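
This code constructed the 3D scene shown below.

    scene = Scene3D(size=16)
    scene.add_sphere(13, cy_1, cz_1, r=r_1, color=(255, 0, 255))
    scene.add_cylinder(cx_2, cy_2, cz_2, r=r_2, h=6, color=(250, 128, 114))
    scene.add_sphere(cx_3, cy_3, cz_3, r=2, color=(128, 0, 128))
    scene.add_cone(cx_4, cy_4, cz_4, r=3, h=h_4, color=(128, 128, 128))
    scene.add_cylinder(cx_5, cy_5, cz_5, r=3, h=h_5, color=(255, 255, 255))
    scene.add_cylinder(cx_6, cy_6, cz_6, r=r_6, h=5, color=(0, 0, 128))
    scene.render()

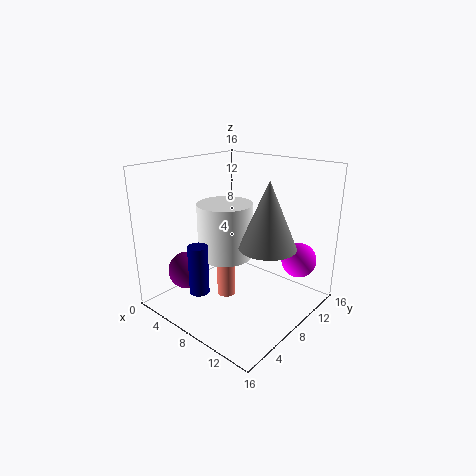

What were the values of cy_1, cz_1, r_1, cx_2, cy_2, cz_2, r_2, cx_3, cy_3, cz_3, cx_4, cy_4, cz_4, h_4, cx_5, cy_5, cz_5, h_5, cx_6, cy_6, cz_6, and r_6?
cy_1 = 13, cz_1 = 5, r_1 = 2, cx_2 = 8, cy_2 = 6, cz_2 = 2, r_2 = 1, cx_3 = 5, cy_3 = 3, cz_3 = 5, cx_4 = 12, cy_4 = 8, cz_4 = 8, h_4 = 7, cx_5 = 7, cy_5 = 7, cz_5 = 6, h_5 = 6, cx_6 = 8, cy_6 = 2, cz_6 = 4, r_6 = 1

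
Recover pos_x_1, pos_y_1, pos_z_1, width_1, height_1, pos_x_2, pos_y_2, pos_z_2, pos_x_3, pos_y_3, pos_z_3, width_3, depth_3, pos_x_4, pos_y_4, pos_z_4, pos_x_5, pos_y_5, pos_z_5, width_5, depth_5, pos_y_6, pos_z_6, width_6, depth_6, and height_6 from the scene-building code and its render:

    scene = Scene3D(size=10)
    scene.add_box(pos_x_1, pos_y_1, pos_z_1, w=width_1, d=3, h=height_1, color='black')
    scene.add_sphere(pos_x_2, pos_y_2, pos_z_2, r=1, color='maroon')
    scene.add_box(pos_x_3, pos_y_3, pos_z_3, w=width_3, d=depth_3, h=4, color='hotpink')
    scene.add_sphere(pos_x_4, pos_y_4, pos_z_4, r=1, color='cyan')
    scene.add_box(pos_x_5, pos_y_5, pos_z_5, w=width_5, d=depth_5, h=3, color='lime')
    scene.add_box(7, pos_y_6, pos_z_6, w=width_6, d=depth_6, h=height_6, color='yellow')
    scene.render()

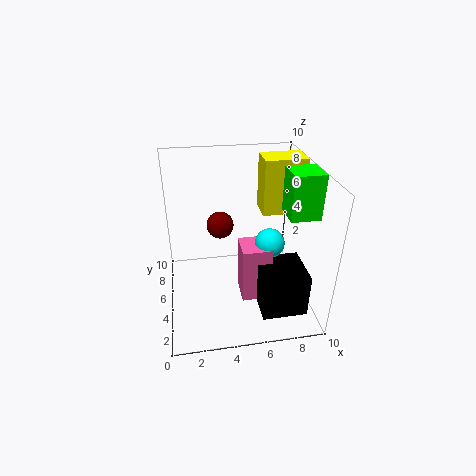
pos_x_1 = 6
pos_y_1 = 1
pos_z_1 = 1
width_1 = 3
height_1 = 3
pos_x_2 = 4
pos_y_2 = 7
pos_z_2 = 5
pos_x_3 = 5
pos_y_3 = 3
pos_z_3 = 1
width_3 = 2
depth_3 = 2
pos_x_4 = 7
pos_y_4 = 4
pos_z_4 = 5
pos_x_5 = 8
pos_y_5 = 3
pos_z_5 = 7
width_5 = 2
depth_5 = 2
pos_y_6 = 6
pos_z_6 = 6
width_6 = 3
depth_6 = 2
height_6 = 4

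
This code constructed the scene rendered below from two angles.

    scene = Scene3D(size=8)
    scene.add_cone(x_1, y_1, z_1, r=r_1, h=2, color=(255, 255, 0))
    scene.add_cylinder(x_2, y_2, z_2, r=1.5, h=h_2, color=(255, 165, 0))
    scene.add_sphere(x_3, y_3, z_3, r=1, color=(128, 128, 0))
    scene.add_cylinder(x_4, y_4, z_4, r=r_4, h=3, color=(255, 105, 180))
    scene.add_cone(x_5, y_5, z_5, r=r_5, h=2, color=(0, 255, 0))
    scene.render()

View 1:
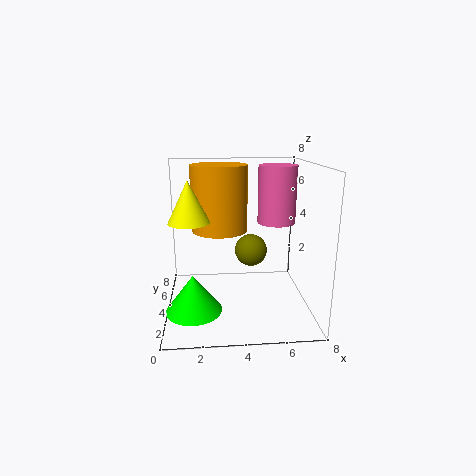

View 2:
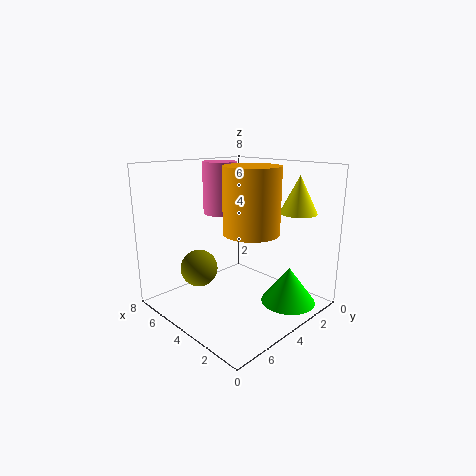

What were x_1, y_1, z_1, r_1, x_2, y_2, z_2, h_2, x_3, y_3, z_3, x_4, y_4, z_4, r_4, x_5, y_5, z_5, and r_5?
x_1 = 1.5, y_1 = 2, z_1 = 5.5, r_1 = 1, x_2 = 3, y_2 = 4, z_2 = 4.5, h_2 = 3.5, x_3 = 5, y_3 = 6, z_3 = 2.5, x_4 = 6, y_4 = 3.5, z_4 = 5, r_4 = 1, x_5 = 1.5, y_5 = 2.5, z_5 = 0.5, r_5 = 1.5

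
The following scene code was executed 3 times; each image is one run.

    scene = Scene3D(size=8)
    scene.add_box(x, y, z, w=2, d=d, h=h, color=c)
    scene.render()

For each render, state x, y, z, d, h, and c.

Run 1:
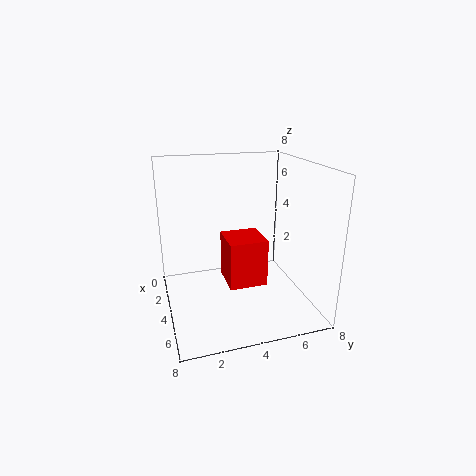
x = 4; y = 3; z = 2; d = 2; h = 2.5; c = 'red'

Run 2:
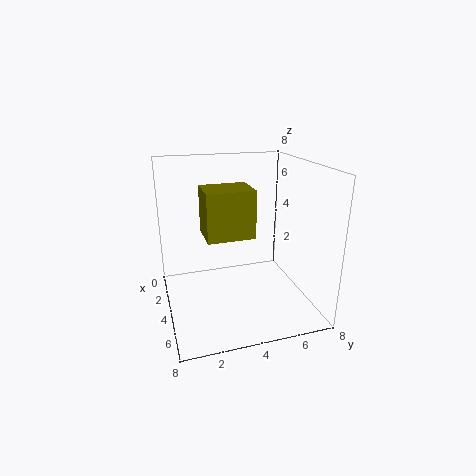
x = 3.5; y = 2; z = 4.5; d = 2.5; h = 2.5; c = 'olive'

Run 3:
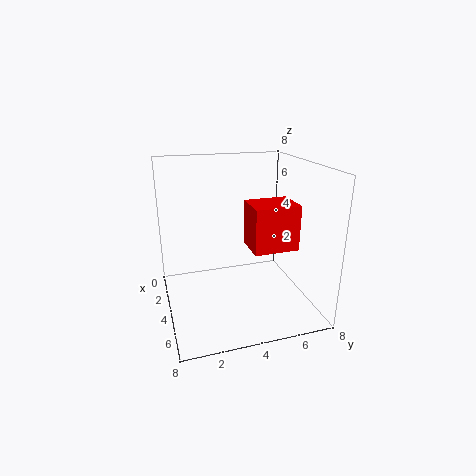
x = 3.5; y = 4.5; z = 3.5; d = 2.5; h = 2.5; c = 'red'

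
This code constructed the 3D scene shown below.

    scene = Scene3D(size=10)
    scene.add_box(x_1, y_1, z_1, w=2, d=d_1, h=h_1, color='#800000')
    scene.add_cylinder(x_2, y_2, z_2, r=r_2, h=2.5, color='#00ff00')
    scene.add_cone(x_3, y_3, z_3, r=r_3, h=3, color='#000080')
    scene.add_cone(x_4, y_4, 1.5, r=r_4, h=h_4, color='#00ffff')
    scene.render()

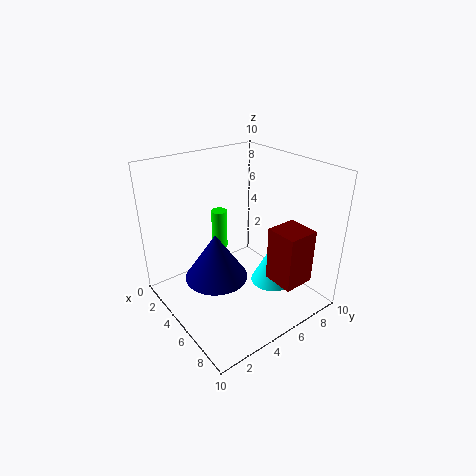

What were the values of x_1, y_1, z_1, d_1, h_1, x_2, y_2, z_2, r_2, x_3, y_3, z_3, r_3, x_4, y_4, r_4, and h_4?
x_1 = 8, y_1 = 5, z_1 = 3.5, d_1 = 2, h_1 = 3.5, x_2 = 5, y_2 = 3.5, z_2 = 5, r_2 = 0.5, x_3 = 6, y_3 = 2.5, z_3 = 3.5, r_3 = 2, x_4 = 6.5, y_4 = 7, r_4 = 1.5, h_4 = 3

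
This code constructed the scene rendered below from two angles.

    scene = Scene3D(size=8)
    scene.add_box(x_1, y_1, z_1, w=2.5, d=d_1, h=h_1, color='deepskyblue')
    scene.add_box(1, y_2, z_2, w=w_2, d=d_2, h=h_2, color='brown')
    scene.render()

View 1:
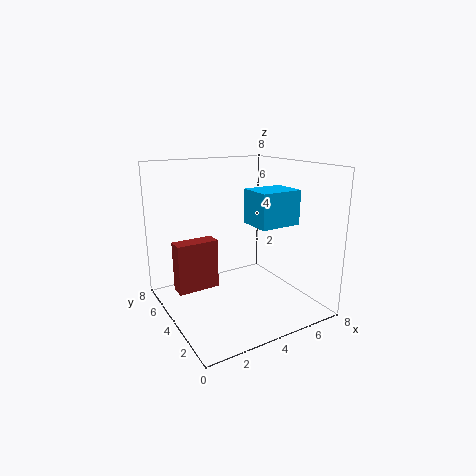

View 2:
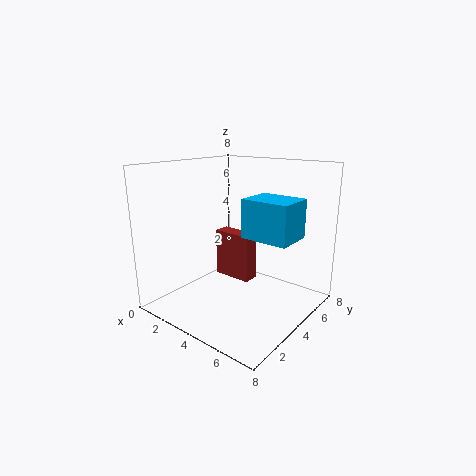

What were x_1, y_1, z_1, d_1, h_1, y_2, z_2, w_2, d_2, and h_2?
x_1 = 5
y_1 = 3
z_1 = 4.5
d_1 = 2
h_1 = 2
y_2 = 5.5
z_2 = 0.5
w_2 = 2.5
d_2 = 1
h_2 = 3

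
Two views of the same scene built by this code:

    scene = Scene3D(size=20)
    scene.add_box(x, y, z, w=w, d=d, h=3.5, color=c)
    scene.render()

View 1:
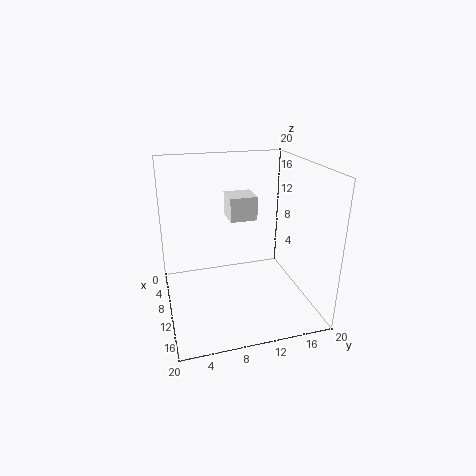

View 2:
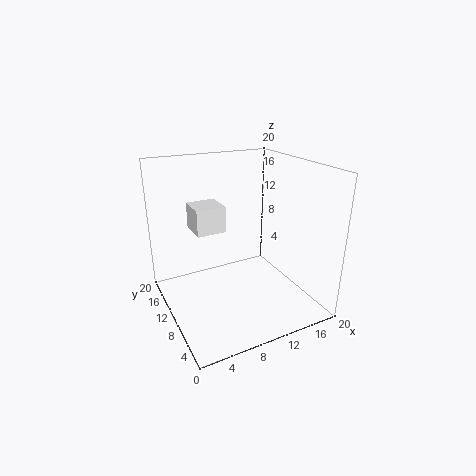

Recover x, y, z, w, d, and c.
x = 4; y = 9.5; z = 11.5; w = 4; d = 4; c = 'white'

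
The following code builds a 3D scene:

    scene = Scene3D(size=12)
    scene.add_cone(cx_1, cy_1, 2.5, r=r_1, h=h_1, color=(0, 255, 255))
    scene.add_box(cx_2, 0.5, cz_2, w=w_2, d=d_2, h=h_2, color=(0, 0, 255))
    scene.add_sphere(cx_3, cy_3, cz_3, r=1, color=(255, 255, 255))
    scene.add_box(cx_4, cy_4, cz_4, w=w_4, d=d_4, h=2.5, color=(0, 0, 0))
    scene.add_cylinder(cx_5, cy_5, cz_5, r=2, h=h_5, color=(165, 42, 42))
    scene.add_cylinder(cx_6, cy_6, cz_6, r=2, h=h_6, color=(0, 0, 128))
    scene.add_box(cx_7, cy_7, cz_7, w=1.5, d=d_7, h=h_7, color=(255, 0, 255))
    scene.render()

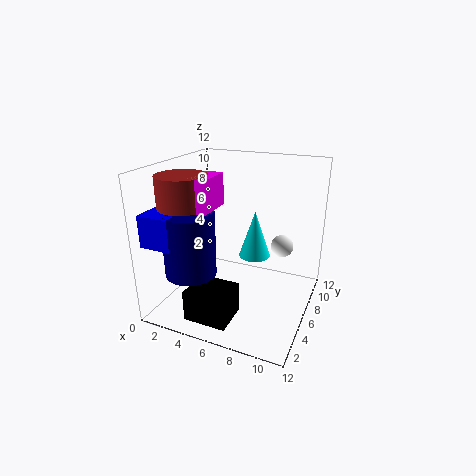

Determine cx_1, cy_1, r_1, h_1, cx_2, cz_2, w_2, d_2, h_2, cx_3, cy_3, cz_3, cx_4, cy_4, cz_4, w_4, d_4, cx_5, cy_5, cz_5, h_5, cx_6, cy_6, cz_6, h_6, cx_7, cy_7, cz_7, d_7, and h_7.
cx_1 = 6; cy_1 = 10; r_1 = 1.5; h_1 = 4.5; cx_2 = 0.5; cz_2 = 6.5; w_2 = 2.5; d_2 = 2.5; h_2 = 2.5; cx_3 = 9; cy_3 = 9; cz_3 = 4.5; cx_4 = 3.5; cy_4 = 1; cz_4 = 0.5; w_4 = 3.5; d_4 = 3; cx_5 = 2.5; cy_5 = 3.5; cz_5 = 8; h_5 = 3.5; cx_6 = 3.5; cy_6 = 2.5; cz_6 = 4; h_6 = 5; cx_7 = 3.5; cy_7 = 2.5; cz_7 = 9; d_7 = 3; h_7 = 2.5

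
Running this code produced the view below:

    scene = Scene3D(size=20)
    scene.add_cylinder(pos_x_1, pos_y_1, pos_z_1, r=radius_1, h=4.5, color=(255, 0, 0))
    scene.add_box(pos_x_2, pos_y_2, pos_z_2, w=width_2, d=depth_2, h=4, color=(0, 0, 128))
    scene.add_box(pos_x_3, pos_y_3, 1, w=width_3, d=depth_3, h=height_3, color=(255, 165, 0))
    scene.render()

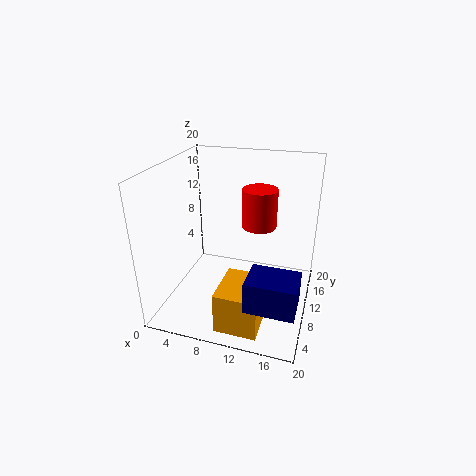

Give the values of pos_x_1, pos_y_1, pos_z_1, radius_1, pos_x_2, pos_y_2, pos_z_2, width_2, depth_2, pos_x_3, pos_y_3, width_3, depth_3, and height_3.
pos_x_1 = 14, pos_y_1 = 5.5, pos_z_1 = 14.5, radius_1 = 2, pos_x_2 = 13.5, pos_y_2 = 0.5, pos_z_2 = 5.5, width_2 = 6, depth_2 = 4.5, pos_x_3 = 9.5, pos_y_3 = 1, width_3 = 5.5, depth_3 = 6.5, height_3 = 5.5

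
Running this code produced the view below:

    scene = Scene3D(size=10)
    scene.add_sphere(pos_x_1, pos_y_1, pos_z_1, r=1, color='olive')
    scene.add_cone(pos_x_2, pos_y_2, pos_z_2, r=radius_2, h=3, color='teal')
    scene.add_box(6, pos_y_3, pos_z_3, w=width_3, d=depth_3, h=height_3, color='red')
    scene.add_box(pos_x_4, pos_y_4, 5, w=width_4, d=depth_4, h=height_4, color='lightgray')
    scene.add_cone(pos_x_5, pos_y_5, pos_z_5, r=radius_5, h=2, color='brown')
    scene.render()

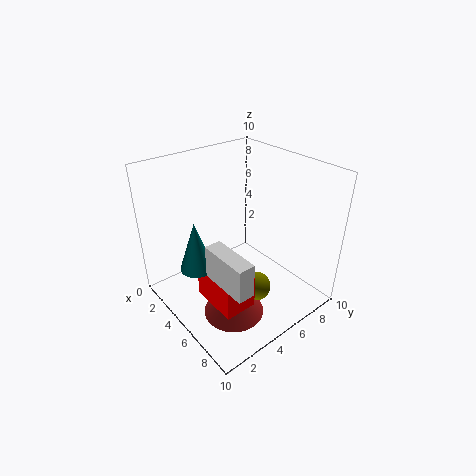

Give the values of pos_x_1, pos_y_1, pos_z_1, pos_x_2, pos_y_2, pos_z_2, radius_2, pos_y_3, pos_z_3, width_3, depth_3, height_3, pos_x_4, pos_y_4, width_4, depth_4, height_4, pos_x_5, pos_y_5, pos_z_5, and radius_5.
pos_x_1 = 7, pos_y_1 = 5, pos_z_1 = 2, pos_x_2 = 6, pos_y_2 = 1, pos_z_2 = 5, radius_2 = 1, pos_y_3 = 1, pos_z_3 = 3, width_3 = 3, depth_3 = 2, height_3 = 2, pos_x_4 = 7, pos_y_4 = 1, width_4 = 3, depth_4 = 1, height_4 = 2, pos_x_5 = 7, pos_y_5 = 3, pos_z_5 = 1, radius_5 = 2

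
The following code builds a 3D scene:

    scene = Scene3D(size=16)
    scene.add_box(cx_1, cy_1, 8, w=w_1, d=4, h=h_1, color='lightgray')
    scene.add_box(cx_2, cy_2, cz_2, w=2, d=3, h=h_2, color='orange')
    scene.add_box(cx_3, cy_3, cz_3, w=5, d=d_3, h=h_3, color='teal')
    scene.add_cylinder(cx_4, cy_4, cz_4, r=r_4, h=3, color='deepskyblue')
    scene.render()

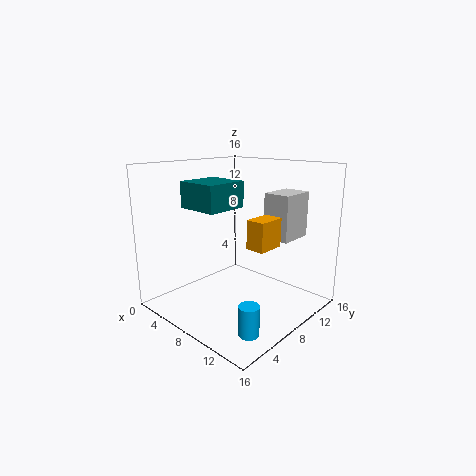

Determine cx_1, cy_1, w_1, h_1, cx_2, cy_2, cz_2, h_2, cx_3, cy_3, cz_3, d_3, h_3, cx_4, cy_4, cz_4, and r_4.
cx_1 = 10; cy_1 = 10; w_1 = 3; h_1 = 5; cx_2 = 11; cy_2 = 6; cz_2 = 8; h_2 = 3; cx_3 = 2; cy_3 = 5; cz_3 = 11; d_3 = 5; h_3 = 3; cx_4 = 14; cy_4 = 3; cz_4 = 1; r_4 = 1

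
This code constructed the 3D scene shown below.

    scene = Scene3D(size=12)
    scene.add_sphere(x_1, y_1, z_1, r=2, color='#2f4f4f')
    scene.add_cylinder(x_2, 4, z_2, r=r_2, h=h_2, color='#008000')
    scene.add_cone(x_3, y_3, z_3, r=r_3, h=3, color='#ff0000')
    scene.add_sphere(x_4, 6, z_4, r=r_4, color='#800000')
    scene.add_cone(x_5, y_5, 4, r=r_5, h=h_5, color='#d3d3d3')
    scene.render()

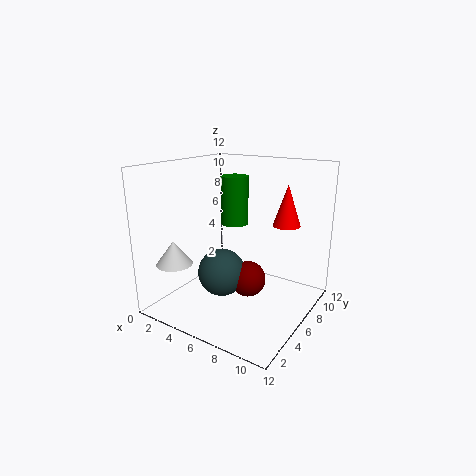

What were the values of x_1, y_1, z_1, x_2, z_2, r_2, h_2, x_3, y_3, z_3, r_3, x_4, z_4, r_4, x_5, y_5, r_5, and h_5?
x_1 = 5; y_1 = 5; z_1 = 3; x_2 = 7; z_2 = 8; r_2 = 1; h_2 = 3.5; x_3 = 10.5; y_3 = 5.5; z_3 = 8; r_3 = 1; x_4 = 7; z_4 = 2.5; r_4 = 1.5; x_5 = 2; y_5 = 2.5; r_5 = 1.5; h_5 = 2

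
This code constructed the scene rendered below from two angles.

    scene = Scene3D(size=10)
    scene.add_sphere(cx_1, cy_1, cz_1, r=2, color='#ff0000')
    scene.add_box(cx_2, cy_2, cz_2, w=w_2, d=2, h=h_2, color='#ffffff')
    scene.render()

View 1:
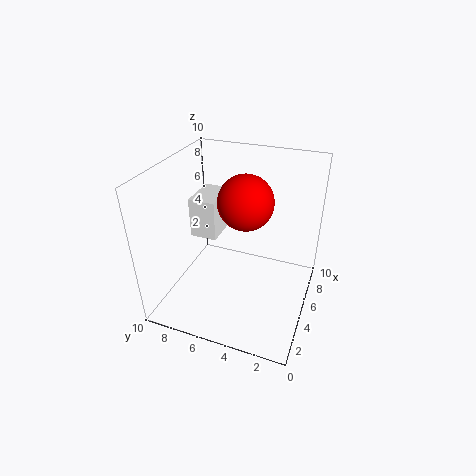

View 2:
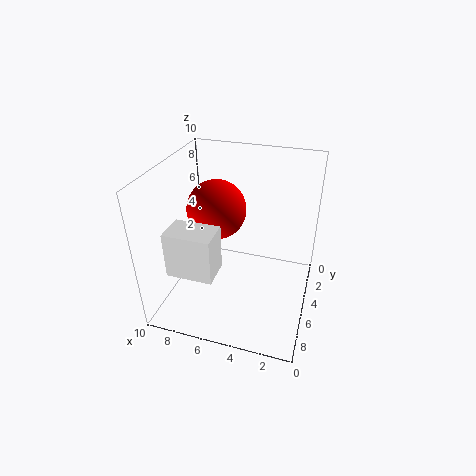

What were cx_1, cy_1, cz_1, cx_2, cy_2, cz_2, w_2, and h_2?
cx_1 = 6.5
cy_1 = 5
cz_1 = 7
cx_2 = 5.5
cy_2 = 7
cz_2 = 4
w_2 = 3
h_2 = 3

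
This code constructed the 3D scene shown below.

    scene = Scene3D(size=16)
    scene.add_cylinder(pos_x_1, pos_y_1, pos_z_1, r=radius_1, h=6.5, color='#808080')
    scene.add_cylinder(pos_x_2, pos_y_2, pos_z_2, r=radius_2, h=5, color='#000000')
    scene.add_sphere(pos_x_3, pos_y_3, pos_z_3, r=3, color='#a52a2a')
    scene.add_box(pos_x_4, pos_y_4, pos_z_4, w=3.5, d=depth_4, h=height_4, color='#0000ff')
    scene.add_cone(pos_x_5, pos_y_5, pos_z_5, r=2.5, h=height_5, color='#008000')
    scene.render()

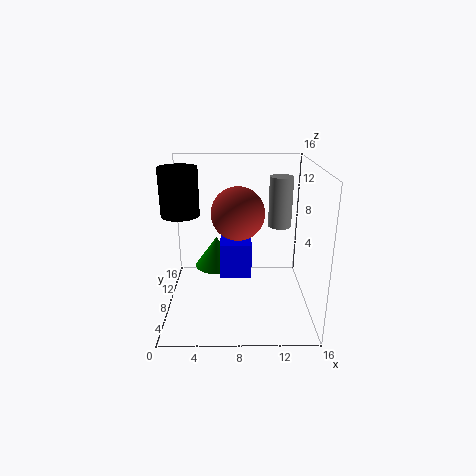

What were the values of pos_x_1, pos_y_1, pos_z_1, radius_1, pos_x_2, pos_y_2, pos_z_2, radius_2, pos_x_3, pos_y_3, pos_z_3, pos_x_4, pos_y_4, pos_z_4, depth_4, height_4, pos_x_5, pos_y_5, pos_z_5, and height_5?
pos_x_1 = 13.5
pos_y_1 = 14.5
pos_z_1 = 7
radius_1 = 1.5
pos_x_2 = 2
pos_y_2 = 7
pos_z_2 = 11
radius_2 = 2
pos_x_3 = 8
pos_y_3 = 9
pos_z_3 = 10.5
pos_x_4 = 6
pos_y_4 = 7
pos_z_4 = 3.5
depth_4 = 3.5
height_4 = 4
pos_x_5 = 5.5
pos_y_5 = 9.5
pos_z_5 = 4
height_5 = 3.5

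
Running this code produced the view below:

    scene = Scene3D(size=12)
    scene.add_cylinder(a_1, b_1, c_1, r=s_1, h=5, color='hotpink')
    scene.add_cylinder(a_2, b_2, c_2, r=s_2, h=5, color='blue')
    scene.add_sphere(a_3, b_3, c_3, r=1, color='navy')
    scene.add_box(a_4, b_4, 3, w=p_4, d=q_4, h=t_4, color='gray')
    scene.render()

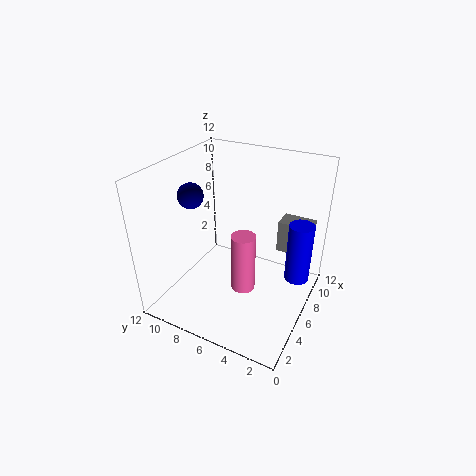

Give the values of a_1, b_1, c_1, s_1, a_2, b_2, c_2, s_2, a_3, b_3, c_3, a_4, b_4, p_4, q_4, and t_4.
a_1 = 5; b_1 = 5; c_1 = 2; s_1 = 1; a_2 = 7; b_2 = 1; c_2 = 3; s_2 = 1; a_3 = 4; b_3 = 9; c_3 = 10; a_4 = 10; b_4 = 1; p_4 = 2; q_4 = 3; t_4 = 3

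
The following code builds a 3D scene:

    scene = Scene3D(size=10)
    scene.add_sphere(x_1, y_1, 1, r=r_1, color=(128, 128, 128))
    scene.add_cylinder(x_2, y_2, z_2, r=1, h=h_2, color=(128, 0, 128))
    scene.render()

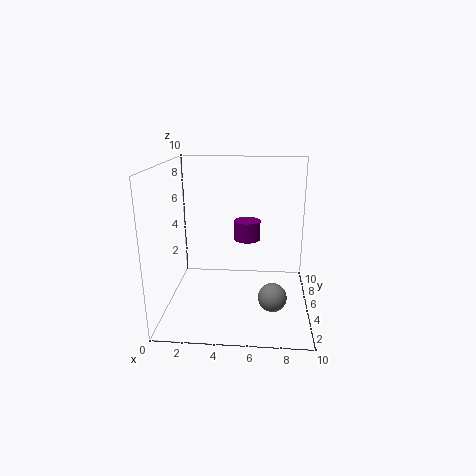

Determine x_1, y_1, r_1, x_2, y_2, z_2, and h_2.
x_1 = 7.5
y_1 = 4
r_1 = 1
x_2 = 5.5
y_2 = 7.5
z_2 = 4
h_2 = 1.5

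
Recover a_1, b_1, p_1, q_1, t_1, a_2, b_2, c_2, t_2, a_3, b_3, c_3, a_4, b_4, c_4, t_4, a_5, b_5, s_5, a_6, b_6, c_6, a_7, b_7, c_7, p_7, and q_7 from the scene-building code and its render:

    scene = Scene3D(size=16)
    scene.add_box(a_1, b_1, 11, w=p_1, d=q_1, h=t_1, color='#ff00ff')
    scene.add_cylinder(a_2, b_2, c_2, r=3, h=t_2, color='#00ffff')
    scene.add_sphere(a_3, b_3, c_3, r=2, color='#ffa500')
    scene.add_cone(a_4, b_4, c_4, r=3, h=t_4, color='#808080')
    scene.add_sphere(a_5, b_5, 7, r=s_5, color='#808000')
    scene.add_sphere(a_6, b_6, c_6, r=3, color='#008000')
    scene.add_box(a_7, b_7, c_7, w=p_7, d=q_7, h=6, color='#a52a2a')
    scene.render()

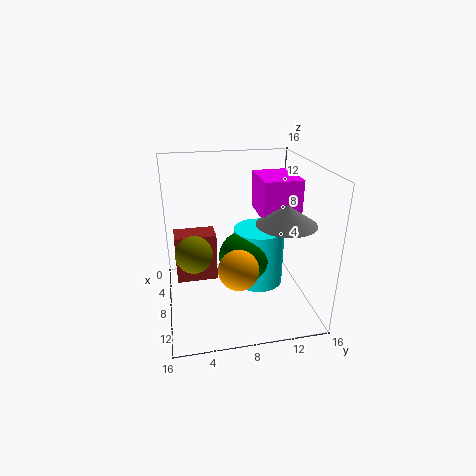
a_1 = 6, b_1 = 10, p_1 = 5, q_1 = 4, t_1 = 4, a_2 = 6, b_2 = 11, c_2 = 1, t_2 = 7, a_3 = 13, b_3 = 7, c_3 = 7, a_4 = 12, b_4 = 12, c_4 = 11, t_4 = 2, a_5 = 9, b_5 = 3, s_5 = 2, a_6 = 7, b_6 = 9, c_6 = 5, a_7 = 2, b_7 = 1, c_7 = 1, p_7 = 3, q_7 = 5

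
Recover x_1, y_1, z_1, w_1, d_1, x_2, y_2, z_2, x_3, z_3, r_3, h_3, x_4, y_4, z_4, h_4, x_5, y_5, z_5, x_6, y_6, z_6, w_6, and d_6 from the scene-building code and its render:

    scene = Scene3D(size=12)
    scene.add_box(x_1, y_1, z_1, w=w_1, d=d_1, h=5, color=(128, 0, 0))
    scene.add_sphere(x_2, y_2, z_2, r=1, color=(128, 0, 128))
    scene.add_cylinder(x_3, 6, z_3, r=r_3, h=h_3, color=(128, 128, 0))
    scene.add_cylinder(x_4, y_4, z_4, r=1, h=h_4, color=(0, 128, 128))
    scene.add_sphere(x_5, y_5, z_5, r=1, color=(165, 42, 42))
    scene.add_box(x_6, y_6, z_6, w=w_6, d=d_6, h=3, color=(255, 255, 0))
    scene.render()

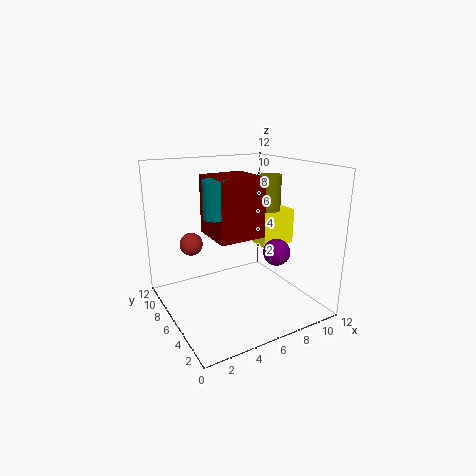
x_1 = 4; y_1 = 5; z_1 = 6; w_1 = 4; d_1 = 4; x_2 = 7; y_2 = 2; z_2 = 6; x_3 = 9; z_3 = 8; r_3 = 1; h_3 = 3; x_4 = 4; y_4 = 6; z_4 = 8; h_4 = 3; x_5 = 3; y_5 = 9; z_5 = 5; x_6 = 8; y_6 = 5; z_6 = 5; w_6 = 3; d_6 = 2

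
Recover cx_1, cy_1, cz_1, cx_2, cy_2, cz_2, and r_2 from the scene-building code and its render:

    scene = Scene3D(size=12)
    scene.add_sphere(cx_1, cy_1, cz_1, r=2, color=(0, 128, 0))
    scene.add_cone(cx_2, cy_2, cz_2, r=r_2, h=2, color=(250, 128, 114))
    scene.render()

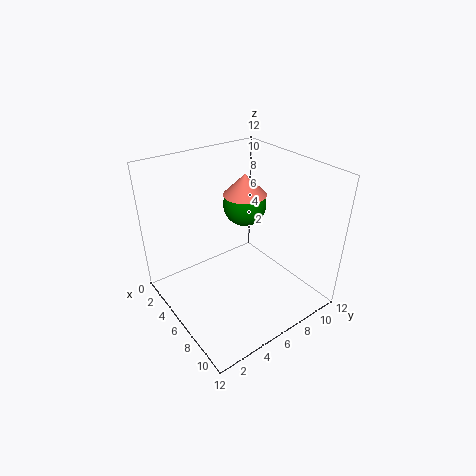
cx_1 = 3; cy_1 = 9; cz_1 = 7; cx_2 = 3; cy_2 = 9; cz_2 = 8; r_2 = 2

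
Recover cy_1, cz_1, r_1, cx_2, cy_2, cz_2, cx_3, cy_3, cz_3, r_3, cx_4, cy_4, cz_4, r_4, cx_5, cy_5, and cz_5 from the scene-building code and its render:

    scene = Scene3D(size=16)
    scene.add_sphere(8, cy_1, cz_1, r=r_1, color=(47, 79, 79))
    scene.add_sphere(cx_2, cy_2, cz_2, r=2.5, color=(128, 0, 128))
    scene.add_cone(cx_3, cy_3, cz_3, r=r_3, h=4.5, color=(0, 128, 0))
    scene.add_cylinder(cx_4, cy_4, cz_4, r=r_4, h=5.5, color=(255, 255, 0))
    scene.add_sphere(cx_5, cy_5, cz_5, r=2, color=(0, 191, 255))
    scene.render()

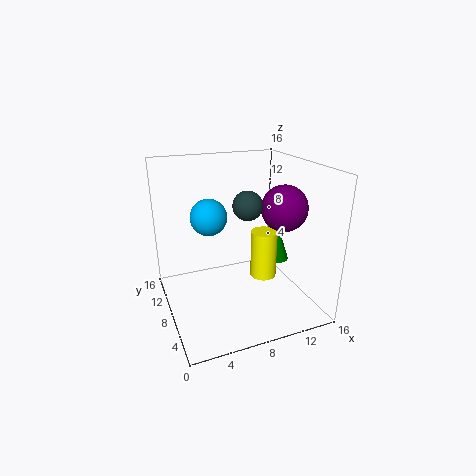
cy_1 = 5.5, cz_1 = 12.5, r_1 = 1.5, cx_2 = 12.5, cy_2 = 6, cz_2 = 11.5, cx_3 = 13.5, cy_3 = 9, cz_3 = 4, r_3 = 1.5, cx_4 = 11, cy_4 = 7.5, cz_4 = 3, r_4 = 1.5, cx_5 = 5, cy_5 = 9, cz_5 = 10.5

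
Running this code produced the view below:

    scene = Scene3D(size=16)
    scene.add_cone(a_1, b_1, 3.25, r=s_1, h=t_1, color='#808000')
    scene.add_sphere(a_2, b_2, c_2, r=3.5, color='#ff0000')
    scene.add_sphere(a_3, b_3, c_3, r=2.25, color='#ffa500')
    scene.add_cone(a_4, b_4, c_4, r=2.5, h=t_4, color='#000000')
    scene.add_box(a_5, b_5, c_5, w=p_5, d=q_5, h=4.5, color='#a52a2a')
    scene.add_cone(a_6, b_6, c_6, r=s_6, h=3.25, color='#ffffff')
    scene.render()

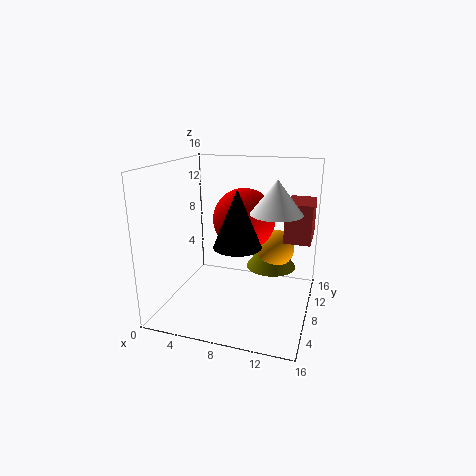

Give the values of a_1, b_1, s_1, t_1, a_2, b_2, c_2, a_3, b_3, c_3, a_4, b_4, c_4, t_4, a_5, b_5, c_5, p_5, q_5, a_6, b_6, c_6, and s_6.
a_1 = 11; b_1 = 12; s_1 = 3; t_1 = 4.25; a_2 = 8.25; b_2 = 9.5; c_2 = 9.75; a_3 = 11.5; b_3 = 11.75; c_3 = 5.75; a_4 = 8.75; b_4 = 5.5; c_4 = 8; t_4 = 6; a_5 = 12.75; b_5 = 9.75; c_5 = 7.25; p_5 = 3; q_5 = 4.75; a_6 = 12.75; b_6 = 5; c_6 = 12; s_6 = 2.5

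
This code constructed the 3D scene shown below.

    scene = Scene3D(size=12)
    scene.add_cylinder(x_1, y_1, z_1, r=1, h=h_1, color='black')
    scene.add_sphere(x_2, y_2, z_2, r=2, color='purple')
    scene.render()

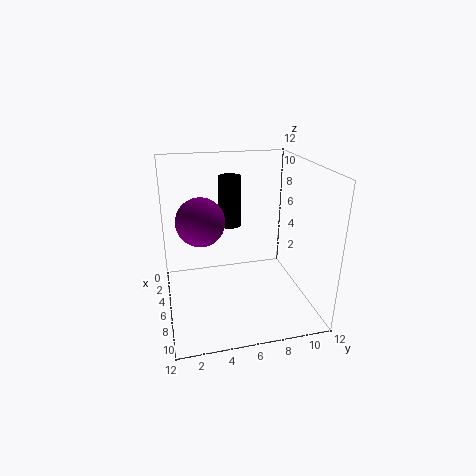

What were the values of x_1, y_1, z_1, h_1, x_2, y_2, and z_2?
x_1 = 3
y_1 = 6
z_1 = 6
h_1 = 4.5
x_2 = 5.5
y_2 = 3
z_2 = 7.5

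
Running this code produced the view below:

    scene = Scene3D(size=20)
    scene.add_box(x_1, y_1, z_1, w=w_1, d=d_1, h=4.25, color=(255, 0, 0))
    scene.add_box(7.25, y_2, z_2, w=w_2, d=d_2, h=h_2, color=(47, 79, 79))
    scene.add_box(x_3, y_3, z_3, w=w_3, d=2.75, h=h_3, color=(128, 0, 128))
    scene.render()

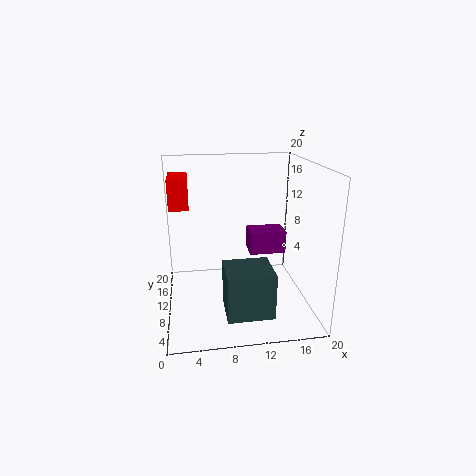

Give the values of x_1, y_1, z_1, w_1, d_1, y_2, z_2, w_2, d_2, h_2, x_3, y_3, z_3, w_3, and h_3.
x_1 = 0.75, y_1 = 11.5, z_1 = 13.75, w_1 = 2.75, d_1 = 5.75, y_2 = 0.25, z_2 = 3.25, w_2 = 5.75, d_2 = 5.25, h_2 = 5.75, x_3 = 10, y_3 = 1.25, z_3 = 11.5, w_3 = 4, h_3 = 2.5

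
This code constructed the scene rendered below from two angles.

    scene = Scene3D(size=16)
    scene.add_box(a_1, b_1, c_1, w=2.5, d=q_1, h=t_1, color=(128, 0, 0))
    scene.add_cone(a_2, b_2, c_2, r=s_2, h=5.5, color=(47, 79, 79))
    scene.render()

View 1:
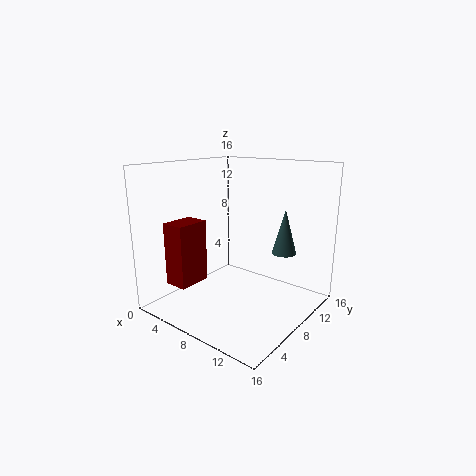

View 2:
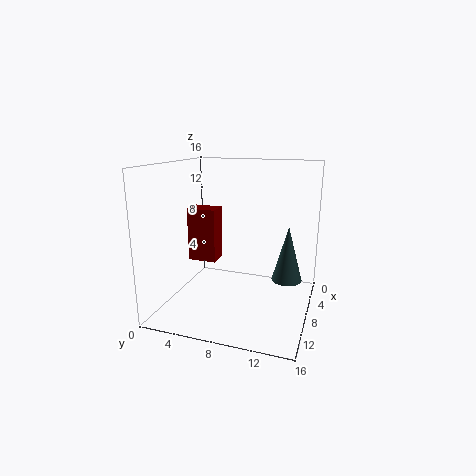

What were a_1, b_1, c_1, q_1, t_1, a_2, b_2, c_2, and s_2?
a_1 = 4; b_1 = 1; c_1 = 4; q_1 = 3.5; t_1 = 6.5; a_2 = 10.5; b_2 = 14; c_2 = 5; s_2 = 1.5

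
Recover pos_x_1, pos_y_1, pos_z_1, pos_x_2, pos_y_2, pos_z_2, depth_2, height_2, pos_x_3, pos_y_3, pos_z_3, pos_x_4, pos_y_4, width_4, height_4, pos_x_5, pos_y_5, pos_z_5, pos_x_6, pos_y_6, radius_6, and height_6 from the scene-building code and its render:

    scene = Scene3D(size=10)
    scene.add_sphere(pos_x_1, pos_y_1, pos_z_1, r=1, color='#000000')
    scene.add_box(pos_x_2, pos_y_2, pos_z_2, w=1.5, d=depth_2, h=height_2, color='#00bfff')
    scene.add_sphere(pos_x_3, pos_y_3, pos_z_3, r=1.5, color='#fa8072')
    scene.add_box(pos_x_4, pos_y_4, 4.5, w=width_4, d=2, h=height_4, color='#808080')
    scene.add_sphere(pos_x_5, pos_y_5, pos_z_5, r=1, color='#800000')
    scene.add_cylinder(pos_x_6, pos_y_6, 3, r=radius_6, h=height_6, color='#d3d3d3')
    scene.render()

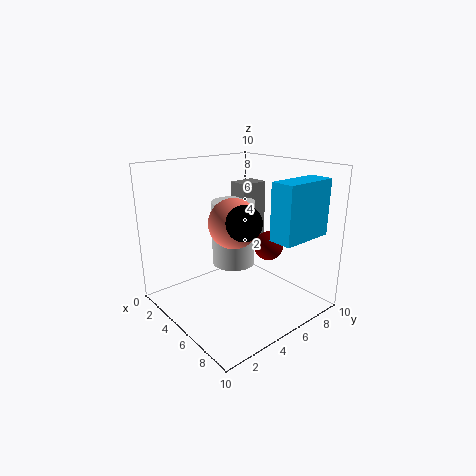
pos_x_1 = 8.5; pos_y_1 = 2.5; pos_z_1 = 7.5; pos_x_2 = 8.5; pos_y_2 = 4.5; pos_z_2 = 6; depth_2 = 3.5; height_2 = 3.5; pos_x_3 = 7; pos_y_3 = 3; pos_z_3 = 7; pos_x_4 = 3; pos_y_4 = 6; width_4 = 1.5; height_4 = 4; pos_x_5 = 6.5; pos_y_5 = 6.5; pos_z_5 = 4.5; pos_x_6 = 4.5; pos_y_6 = 5; radius_6 = 1.5; height_6 = 4.5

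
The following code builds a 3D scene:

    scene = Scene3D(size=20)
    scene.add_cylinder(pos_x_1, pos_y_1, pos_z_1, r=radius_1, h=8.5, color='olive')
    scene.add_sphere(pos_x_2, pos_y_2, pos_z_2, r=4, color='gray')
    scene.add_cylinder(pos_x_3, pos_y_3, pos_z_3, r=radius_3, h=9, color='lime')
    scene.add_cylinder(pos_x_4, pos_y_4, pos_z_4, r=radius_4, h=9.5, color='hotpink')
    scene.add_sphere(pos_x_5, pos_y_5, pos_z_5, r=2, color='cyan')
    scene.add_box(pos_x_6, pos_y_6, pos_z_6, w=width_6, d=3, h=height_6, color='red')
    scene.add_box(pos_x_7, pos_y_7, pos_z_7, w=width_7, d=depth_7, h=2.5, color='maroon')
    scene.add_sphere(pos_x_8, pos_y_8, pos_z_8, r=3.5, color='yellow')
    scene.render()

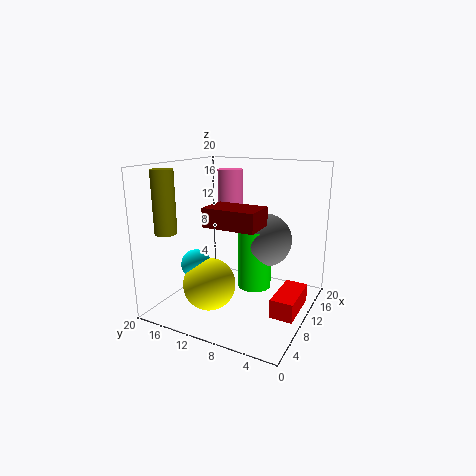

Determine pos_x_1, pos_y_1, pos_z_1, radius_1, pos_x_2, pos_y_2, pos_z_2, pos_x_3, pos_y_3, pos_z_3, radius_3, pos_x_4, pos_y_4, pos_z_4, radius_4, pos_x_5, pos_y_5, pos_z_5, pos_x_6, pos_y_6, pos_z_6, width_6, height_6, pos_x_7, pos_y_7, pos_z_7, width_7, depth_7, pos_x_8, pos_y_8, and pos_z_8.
pos_x_1 = 4.5, pos_y_1 = 18, pos_z_1 = 11, radius_1 = 1.5, pos_x_2 = 15, pos_y_2 = 8, pos_z_2 = 8.5, pos_x_3 = 13.5, pos_y_3 = 9, pos_z_3 = 1.5, radius_3 = 2.5, pos_x_4 = 17, pos_y_4 = 15, pos_z_4 = 9, radius_4 = 2, pos_x_5 = 5.5, pos_y_5 = 14, pos_z_5 = 7, pos_x_6 = 6, pos_y_6 = 0.5, pos_z_6 = 1.5, width_6 = 6.5, height_6 = 2.5, pos_x_7 = 5, pos_y_7 = 5.5, pos_z_7 = 12.5, width_7 = 4.5, depth_7 = 7, pos_x_8 = 5.5, pos_y_8 = 12, pos_z_8 = 4.5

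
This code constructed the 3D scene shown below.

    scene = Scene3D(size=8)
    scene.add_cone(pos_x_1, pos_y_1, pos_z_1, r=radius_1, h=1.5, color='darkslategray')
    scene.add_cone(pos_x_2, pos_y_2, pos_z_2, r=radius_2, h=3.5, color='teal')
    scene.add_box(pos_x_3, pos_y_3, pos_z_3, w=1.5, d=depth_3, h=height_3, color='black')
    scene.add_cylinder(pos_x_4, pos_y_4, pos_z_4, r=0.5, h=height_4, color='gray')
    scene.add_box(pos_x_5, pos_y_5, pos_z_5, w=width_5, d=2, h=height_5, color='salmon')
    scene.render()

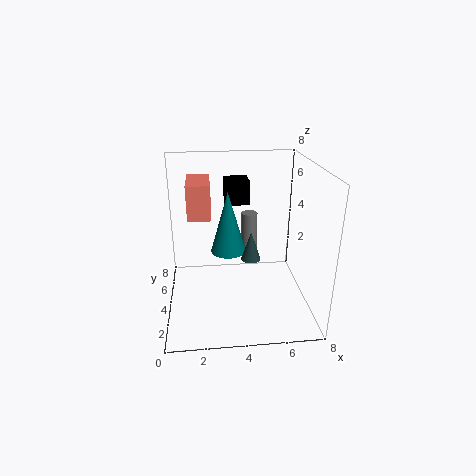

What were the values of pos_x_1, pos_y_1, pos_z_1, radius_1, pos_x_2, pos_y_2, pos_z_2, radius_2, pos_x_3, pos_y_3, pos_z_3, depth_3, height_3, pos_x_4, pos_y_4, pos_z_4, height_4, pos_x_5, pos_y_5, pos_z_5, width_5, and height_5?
pos_x_1 = 4.5, pos_y_1 = 2.5, pos_z_1 = 3.5, radius_1 = 0.5, pos_x_2 = 3.5, pos_y_2 = 4.5, pos_z_2 = 3, radius_2 = 1, pos_x_3 = 3.5, pos_y_3 = 6.5, pos_z_3 = 5, depth_3 = 1.5, height_3 = 1.5, pos_x_4 = 5, pos_y_4 = 6.5, pos_z_4 = 1.5, height_4 = 3, pos_x_5 = 1.5, pos_y_5 = 0.5, pos_z_5 = 6.5, width_5 = 1, height_5 = 1.5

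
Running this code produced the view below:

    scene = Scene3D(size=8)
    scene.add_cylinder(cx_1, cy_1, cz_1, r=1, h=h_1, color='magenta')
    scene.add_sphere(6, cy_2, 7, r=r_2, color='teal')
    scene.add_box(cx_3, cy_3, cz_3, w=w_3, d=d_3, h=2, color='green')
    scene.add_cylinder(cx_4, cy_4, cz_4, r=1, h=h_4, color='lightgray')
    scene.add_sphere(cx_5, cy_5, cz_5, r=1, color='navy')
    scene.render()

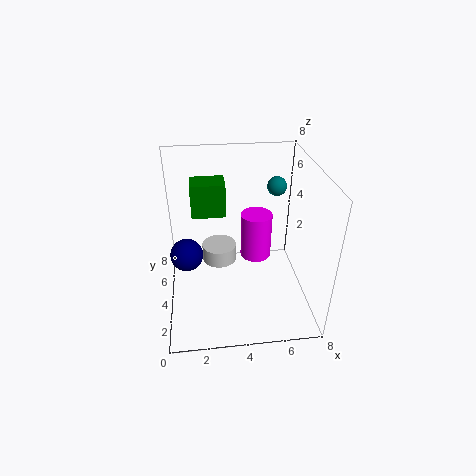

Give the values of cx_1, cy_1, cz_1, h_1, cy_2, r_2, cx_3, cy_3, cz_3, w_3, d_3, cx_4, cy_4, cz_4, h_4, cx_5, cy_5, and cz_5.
cx_1 = 5.5, cy_1 = 6.5, cz_1 = 1, h_1 = 3, cy_2 = 4, r_2 = 0.5, cx_3 = 1.5, cy_3 = 5.5, cz_3 = 4.5, w_3 = 2, d_3 = 1.5, cx_4 = 3, cy_4 = 5, cz_4 = 2, h_4 = 1, cx_5 = 1, cy_5 = 5.5, cz_5 = 2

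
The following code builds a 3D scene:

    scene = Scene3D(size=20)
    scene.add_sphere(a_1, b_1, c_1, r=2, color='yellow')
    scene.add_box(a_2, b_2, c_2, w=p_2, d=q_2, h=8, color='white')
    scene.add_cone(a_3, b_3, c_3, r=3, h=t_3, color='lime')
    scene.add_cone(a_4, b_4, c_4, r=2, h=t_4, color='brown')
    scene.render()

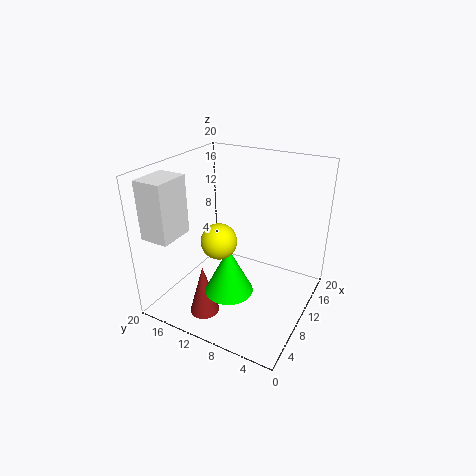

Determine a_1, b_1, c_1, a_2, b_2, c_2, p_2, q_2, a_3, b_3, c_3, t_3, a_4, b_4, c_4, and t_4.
a_1 = 2, b_1 = 8, c_1 = 14, a_2 = 2, b_2 = 16, c_2 = 11, p_2 = 5, q_2 = 4, a_3 = 4, b_3 = 8, c_3 = 6, t_3 = 6, a_4 = 4, b_4 = 12, c_4 = 1, t_4 = 7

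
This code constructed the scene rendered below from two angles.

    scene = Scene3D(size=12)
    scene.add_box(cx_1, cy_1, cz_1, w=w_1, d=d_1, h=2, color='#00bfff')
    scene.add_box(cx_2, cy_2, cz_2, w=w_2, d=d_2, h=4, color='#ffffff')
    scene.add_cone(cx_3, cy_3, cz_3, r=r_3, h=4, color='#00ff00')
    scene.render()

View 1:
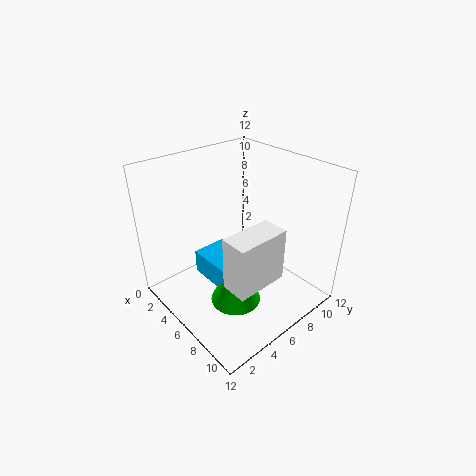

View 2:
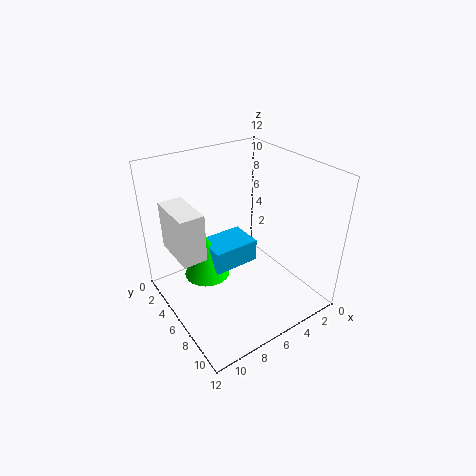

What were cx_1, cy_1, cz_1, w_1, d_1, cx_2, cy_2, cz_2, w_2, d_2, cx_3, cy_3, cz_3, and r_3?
cx_1 = 4, cy_1 = 3, cz_1 = 3, w_1 = 4, d_1 = 3, cx_2 = 9, cy_2 = 2, cz_2 = 5, w_2 = 2, d_2 = 4, cx_3 = 8, cy_3 = 4, cz_3 = 2, r_3 = 2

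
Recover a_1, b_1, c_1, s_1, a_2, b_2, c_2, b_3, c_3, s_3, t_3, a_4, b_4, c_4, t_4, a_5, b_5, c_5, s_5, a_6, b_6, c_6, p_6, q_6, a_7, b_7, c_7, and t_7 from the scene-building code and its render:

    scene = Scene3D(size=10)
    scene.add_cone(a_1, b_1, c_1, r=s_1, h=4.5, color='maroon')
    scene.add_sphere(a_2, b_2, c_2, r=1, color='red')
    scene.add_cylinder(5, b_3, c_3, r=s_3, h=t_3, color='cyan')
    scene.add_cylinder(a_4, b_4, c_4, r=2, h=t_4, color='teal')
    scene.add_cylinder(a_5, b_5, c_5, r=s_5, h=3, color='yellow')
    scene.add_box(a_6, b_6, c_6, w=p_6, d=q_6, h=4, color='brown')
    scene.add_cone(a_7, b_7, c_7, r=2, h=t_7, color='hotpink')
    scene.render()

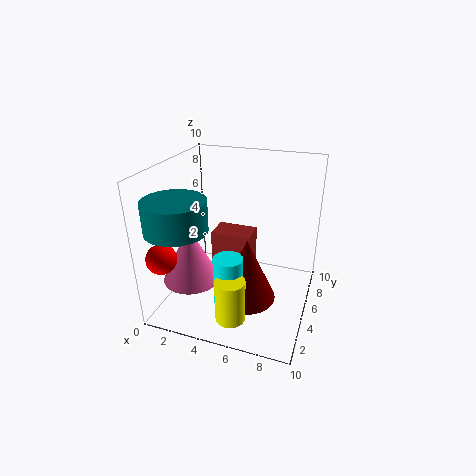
a_1 = 6
b_1 = 4
c_1 = 1
s_1 = 2
a_2 = 1
b_2 = 1.5
c_2 = 4.5
b_3 = 3
c_3 = 1
s_3 = 1
t_3 = 3.5
a_4 = 2
b_4 = 2
c_4 = 6.5
t_4 = 2
a_5 = 5.5
b_5 = 2
c_5 = 0.5
s_5 = 1
a_6 = 2.5
b_6 = 6
c_6 = 0.5
p_6 = 3
q_6 = 2
a_7 = 2
b_7 = 3.5
c_7 = 2
t_7 = 4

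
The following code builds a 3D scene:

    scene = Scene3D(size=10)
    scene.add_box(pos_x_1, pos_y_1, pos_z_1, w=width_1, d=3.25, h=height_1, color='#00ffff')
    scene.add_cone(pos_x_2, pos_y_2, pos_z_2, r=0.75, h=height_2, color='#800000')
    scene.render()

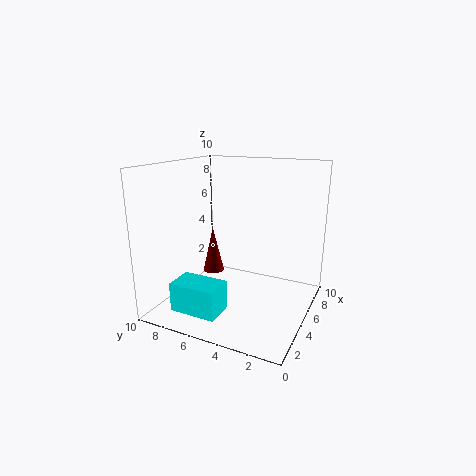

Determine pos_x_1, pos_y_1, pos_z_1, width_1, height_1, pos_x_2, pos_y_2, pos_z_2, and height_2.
pos_x_1 = 1.25
pos_y_1 = 5
pos_z_1 = 0.5
width_1 = 2
height_1 = 2
pos_x_2 = 5
pos_y_2 = 7
pos_z_2 = 2.25
height_2 = 3.25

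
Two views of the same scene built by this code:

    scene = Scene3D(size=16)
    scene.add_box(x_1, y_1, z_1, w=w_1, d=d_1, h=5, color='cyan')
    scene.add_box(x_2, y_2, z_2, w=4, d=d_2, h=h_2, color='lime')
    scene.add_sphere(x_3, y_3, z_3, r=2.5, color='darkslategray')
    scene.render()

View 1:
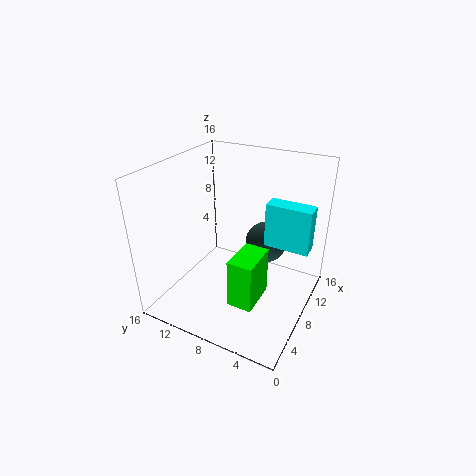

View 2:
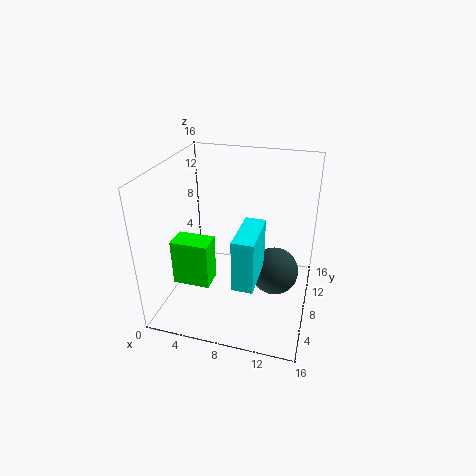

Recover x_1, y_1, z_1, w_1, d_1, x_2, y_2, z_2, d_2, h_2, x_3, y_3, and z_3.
x_1 = 9.5; y_1 = 0.5; z_1 = 7; w_1 = 2; d_1 = 5; x_2 = 2; y_2 = 3.5; z_2 = 4; d_2 = 2.5; h_2 = 5; x_3 = 12.5; y_3 = 6.5; z_3 = 5.5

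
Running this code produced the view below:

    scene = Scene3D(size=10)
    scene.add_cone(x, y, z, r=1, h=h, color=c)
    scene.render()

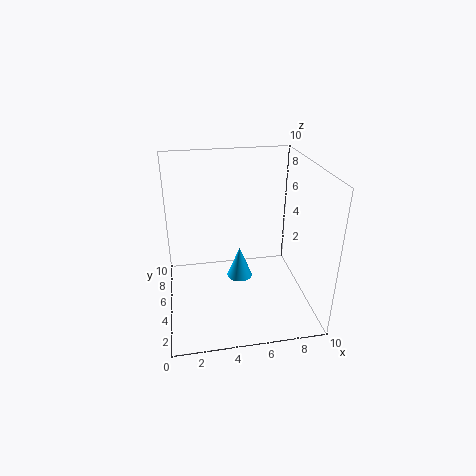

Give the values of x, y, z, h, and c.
x = 5.5, y = 7, z = 0.5, h = 2.5, c = 'deepskyblue'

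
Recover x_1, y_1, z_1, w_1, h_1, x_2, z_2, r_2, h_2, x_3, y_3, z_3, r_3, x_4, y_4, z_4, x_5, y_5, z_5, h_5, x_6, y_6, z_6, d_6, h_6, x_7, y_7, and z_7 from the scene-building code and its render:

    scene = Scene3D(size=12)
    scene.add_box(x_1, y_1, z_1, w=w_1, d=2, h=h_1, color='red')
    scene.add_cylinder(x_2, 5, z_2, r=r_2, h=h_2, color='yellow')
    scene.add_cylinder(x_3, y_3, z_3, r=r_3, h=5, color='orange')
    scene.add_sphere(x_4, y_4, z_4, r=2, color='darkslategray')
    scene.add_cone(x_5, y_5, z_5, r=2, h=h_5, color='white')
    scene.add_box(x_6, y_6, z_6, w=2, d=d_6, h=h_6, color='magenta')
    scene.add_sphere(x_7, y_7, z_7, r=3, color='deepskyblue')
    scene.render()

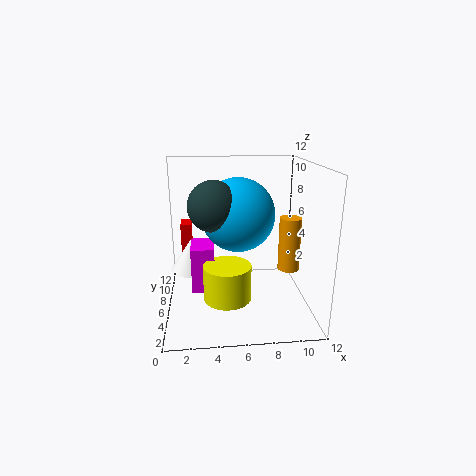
x_1 = 1; y_1 = 10; z_1 = 2; w_1 = 1; h_1 = 4; x_2 = 5; z_2 = 1; r_2 = 2; h_2 = 3; x_3 = 11; y_3 = 8; z_3 = 2; r_3 = 1; x_4 = 4; y_4 = 5; z_4 = 9; x_5 = 2; y_5 = 9; z_5 = 2; h_5 = 3; x_6 = 2; y_6 = 6; z_6 = 1; d_6 = 3; h_6 = 4; x_7 = 6; y_7 = 6; z_7 = 8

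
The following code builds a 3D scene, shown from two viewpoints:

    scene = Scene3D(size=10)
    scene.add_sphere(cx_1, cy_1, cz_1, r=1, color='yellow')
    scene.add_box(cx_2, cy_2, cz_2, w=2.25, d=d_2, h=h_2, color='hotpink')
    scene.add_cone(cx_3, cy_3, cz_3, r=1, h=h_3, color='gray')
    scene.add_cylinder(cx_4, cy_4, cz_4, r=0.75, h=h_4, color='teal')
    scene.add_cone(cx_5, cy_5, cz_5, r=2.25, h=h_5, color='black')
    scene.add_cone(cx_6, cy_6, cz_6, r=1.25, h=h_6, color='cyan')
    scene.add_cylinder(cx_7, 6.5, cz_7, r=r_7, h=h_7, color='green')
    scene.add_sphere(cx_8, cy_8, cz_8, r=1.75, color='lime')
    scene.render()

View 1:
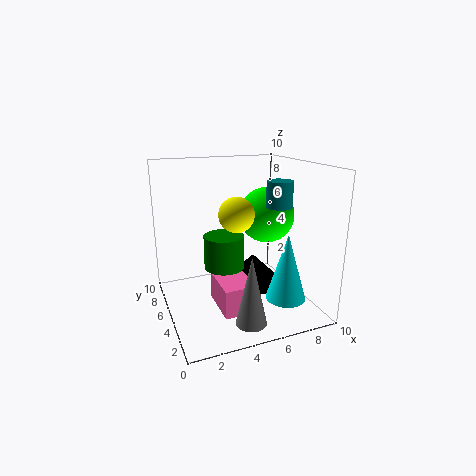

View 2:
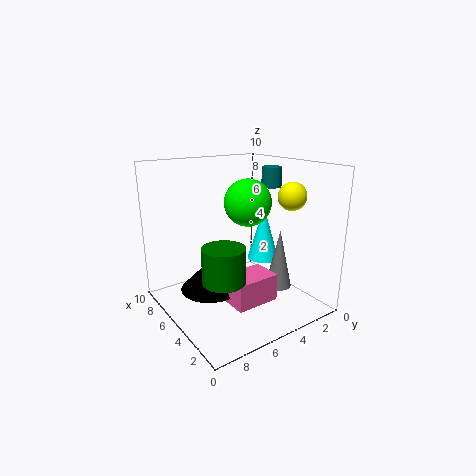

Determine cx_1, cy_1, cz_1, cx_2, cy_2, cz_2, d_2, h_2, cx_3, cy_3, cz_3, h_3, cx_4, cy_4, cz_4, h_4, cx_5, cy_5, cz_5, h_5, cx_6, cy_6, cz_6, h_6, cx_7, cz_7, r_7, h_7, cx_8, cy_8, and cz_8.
cx_1 = 3.5
cy_1 = 1.5
cz_1 = 7.75
cx_2 = 3.25
cy_2 = 2.75
cz_2 = 0.25
d_2 = 3.25
h_2 = 2
cx_3 = 4.5
cy_3 = 1.5
cz_3 = 0.5
h_3 = 4.5
cx_4 = 6
cy_4 = 1.25
cz_4 = 8
h_4 = 1.5
cx_5 = 6.75
cy_5 = 6.25
cz_5 = 0.75
h_5 = 2.25
cx_6 = 6.75
cy_6 = 1.25
cz_6 = 2
h_6 = 4.25
cx_7 = 4.5
cz_7 = 2.25
r_7 = 1.5
h_7 = 2.5
cx_8 = 6.25
cy_8 = 3.25
cz_8 = 7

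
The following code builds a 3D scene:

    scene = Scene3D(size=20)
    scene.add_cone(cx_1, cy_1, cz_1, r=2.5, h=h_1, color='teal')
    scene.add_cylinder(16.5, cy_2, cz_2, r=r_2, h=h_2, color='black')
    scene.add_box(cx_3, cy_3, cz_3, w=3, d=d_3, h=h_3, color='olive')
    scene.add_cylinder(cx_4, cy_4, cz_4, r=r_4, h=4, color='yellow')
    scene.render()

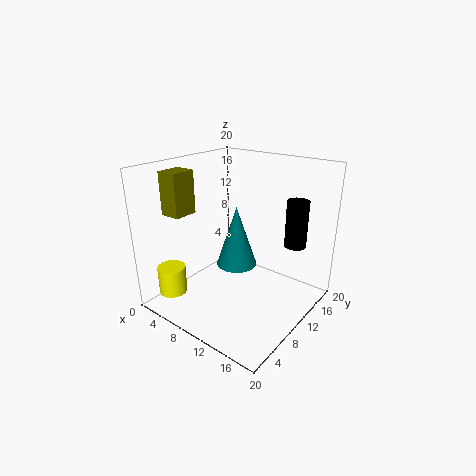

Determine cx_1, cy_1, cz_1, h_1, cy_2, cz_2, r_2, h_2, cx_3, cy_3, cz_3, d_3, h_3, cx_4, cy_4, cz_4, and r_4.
cx_1 = 12.5, cy_1 = 6.5, cz_1 = 8.5, h_1 = 7.5, cy_2 = 14.5, cz_2 = 9, r_2 = 1.5, h_2 = 6.5, cx_3 = 1, cy_3 = 4.5, cz_3 = 13, d_3 = 3.5, h_3 = 6, cx_4 = 2.5, cy_4 = 4, cz_4 = 1.5, r_4 = 2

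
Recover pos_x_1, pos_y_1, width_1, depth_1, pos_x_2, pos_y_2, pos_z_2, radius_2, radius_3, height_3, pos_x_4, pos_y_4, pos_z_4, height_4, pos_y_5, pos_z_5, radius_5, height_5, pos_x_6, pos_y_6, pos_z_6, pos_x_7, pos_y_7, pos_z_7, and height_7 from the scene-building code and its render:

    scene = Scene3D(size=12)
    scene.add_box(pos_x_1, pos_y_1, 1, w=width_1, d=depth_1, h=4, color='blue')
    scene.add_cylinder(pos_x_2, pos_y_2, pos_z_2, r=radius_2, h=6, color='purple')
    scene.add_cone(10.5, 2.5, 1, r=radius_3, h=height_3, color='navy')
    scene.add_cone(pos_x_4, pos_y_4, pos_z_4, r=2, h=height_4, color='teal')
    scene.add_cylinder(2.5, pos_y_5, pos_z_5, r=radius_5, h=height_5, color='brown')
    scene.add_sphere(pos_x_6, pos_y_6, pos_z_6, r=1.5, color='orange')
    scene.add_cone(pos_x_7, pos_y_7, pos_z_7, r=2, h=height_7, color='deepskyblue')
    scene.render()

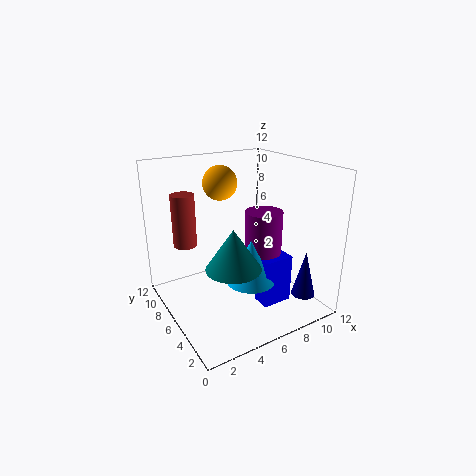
pos_x_1 = 6.5, pos_y_1 = 2.5, width_1 = 2.5, depth_1 = 1.5, pos_x_2 = 7.5, pos_y_2 = 4.5, pos_z_2 = 2.5, radius_2 = 1.5, radius_3 = 1, height_3 = 4, pos_x_4 = 3.5, pos_y_4 = 2.5, pos_z_4 = 5.5, height_4 = 3, pos_y_5 = 9, pos_z_5 = 5, radius_5 = 1, height_5 = 4.5, pos_x_6 = 6, pos_y_6 = 9, pos_z_6 = 10, pos_x_7 = 6, pos_y_7 = 4, pos_z_7 = 3, height_7 = 3.5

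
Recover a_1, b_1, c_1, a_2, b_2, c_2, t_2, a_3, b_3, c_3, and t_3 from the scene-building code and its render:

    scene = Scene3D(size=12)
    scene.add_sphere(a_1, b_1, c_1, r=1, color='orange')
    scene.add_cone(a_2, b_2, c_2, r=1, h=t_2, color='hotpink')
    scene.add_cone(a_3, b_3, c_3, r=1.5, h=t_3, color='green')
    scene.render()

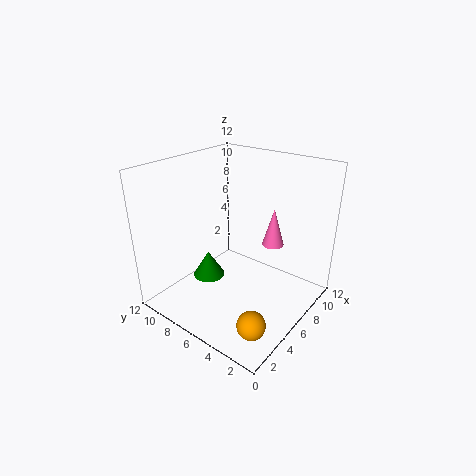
a_1 = 1
b_1 = 1
c_1 = 3
a_2 = 10
b_2 = 5
c_2 = 4
t_2 = 3.5
a_3 = 6.5
b_3 = 10
c_3 = 0.5
t_3 = 2.5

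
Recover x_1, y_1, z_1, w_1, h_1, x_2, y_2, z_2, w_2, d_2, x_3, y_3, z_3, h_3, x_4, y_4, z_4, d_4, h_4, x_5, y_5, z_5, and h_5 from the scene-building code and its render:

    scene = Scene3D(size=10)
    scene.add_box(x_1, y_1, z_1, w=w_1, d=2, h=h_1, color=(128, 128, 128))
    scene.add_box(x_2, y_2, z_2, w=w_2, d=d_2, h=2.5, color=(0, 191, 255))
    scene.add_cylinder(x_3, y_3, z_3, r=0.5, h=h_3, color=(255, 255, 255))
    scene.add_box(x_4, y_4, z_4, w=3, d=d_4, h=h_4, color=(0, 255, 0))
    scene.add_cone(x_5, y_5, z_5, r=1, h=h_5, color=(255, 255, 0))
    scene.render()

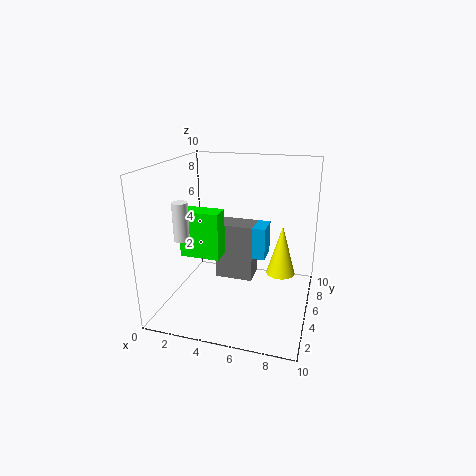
x_1 = 2.5; y_1 = 7; z_1 = 0.5; w_1 = 3; h_1 = 4.5; x_2 = 4; y_2 = 7; z_2 = 2.5; w_2 = 2.5; d_2 = 2; x_3 = 2; y_3 = 2.5; z_3 = 5.5; h_3 = 2.5; x_4 = 0.5; y_4 = 5; z_4 = 3; d_4 = 1.5; h_4 = 3.5; x_5 = 8; y_5 = 5.5; z_5 = 2.5; h_5 = 3.5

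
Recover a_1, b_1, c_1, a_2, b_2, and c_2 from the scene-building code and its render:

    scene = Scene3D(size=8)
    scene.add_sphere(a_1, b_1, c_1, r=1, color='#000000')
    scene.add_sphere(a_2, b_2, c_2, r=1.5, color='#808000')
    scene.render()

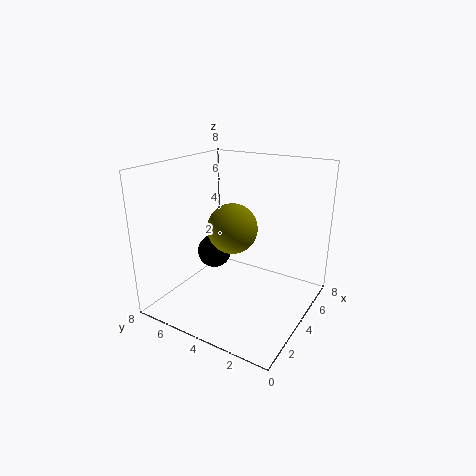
a_1 = 4.5
b_1 = 6
c_1 = 2.5
a_2 = 5
b_2 = 5
c_2 = 4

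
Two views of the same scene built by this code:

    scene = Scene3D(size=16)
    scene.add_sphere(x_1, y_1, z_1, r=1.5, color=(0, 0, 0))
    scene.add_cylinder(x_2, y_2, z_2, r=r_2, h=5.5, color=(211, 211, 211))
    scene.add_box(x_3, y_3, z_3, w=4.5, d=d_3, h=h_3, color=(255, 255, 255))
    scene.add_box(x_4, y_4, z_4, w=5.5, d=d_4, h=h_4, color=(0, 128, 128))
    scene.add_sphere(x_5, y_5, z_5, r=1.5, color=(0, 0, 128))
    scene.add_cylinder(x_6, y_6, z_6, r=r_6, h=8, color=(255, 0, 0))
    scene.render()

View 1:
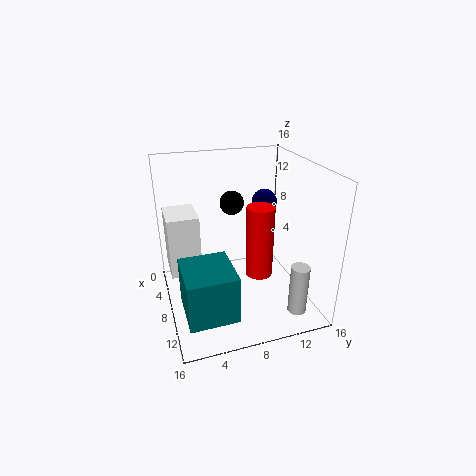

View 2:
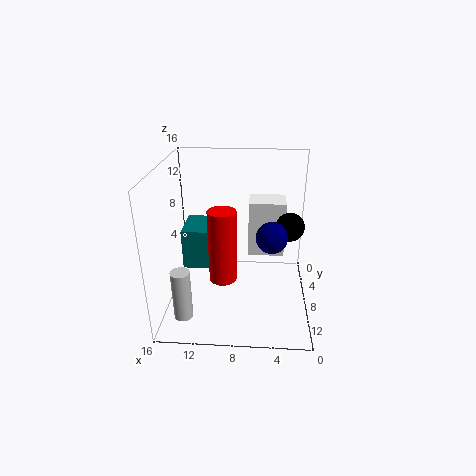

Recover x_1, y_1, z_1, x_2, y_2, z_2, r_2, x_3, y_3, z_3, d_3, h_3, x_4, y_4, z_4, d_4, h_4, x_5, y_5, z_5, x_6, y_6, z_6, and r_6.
x_1 = 2.5
y_1 = 9
z_1 = 10
x_2 = 13.5
y_2 = 13
z_2 = 1
r_2 = 1
x_3 = 2.5
y_3 = 0.5
z_3 = 3.5
d_3 = 3.5
h_3 = 7
x_4 = 9.5
y_4 = 1
z_4 = 2.5
d_4 = 5
h_4 = 5
x_5 = 4.5
y_5 = 12.5
z_5 = 10.5
x_6 = 9.5
y_6 = 10
z_6 = 4
r_6 = 1.5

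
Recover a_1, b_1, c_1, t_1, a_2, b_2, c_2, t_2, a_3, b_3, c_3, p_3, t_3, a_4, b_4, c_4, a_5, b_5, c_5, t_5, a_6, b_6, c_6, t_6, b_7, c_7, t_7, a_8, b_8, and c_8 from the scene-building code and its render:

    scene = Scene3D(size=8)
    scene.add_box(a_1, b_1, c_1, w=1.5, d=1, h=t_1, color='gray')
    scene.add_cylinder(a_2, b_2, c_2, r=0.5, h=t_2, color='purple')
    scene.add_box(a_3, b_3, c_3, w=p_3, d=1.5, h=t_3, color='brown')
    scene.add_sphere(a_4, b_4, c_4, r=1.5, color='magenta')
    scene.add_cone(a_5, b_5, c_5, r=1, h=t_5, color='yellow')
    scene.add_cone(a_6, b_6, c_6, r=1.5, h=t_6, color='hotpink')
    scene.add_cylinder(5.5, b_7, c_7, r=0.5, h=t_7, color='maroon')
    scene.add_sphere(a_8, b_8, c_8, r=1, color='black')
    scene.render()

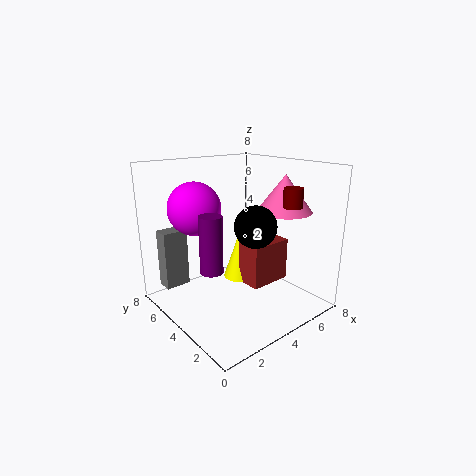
a_1 = 1; b_1 = 7; c_1 = 0.5; t_1 = 3.5; a_2 = 0.5; b_2 = 1.5; c_2 = 4; t_2 = 2.5; a_3 = 4.5; b_3 = 3; c_3 = 1; p_3 = 2.5; t_3 = 2.5; a_4 = 2.5; b_4 = 6; c_4 = 5.5; a_5 = 5; b_5 = 5; c_5 = 1; t_5 = 3; a_6 = 6; b_6 = 2.5; c_6 = 5.5; t_6 = 2; b_7 = 1.5; c_7 = 6; t_7 = 1; a_8 = 3; b_8 = 1.5; c_8 = 5.5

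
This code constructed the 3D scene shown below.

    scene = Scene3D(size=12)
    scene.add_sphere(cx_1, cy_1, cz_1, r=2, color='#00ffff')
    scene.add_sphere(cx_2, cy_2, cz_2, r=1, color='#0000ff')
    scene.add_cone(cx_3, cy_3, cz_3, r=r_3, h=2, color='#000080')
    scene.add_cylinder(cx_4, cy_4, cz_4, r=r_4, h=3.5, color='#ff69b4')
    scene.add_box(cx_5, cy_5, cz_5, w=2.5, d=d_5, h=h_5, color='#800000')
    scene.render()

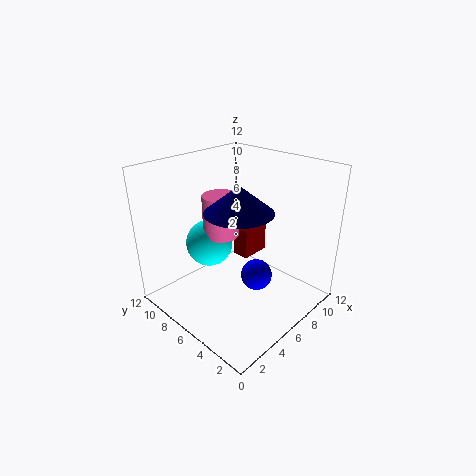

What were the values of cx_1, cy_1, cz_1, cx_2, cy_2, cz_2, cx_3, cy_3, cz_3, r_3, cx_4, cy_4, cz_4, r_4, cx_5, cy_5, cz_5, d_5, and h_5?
cx_1 = 5; cy_1 = 8.5; cz_1 = 5; cx_2 = 2.5; cy_2 = 1; cz_2 = 6.5; cx_3 = 4; cy_3 = 4; cz_3 = 9.5; r_3 = 2.5; cx_4 = 5.5; cy_4 = 7.5; cz_4 = 6; r_4 = 1.5; cx_5 = 6.5; cy_5 = 5.5; cz_5 = 4; d_5 = 1.5; h_5 = 2.5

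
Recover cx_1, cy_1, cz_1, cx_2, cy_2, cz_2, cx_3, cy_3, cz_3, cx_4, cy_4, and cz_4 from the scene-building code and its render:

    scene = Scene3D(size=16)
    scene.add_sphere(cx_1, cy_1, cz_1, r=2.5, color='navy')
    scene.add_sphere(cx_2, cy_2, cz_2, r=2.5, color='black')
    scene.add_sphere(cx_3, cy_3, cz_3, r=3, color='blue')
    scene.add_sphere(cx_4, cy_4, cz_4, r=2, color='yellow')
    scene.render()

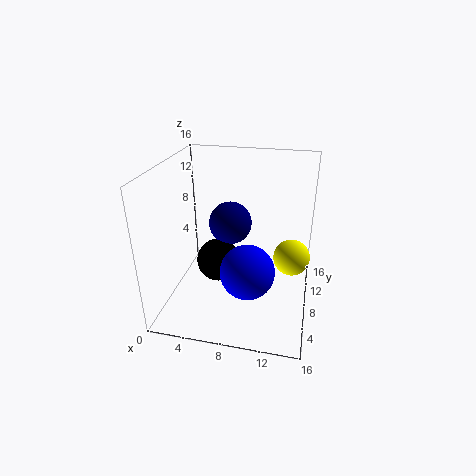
cx_1 = 6.5
cy_1 = 10.5
cz_1 = 8.5
cx_2 = 5.5
cy_2 = 8.5
cz_2 = 4.5
cx_3 = 9.5
cy_3 = 6
cz_3 = 5
cx_4 = 14
cy_4 = 8.5
cz_4 = 6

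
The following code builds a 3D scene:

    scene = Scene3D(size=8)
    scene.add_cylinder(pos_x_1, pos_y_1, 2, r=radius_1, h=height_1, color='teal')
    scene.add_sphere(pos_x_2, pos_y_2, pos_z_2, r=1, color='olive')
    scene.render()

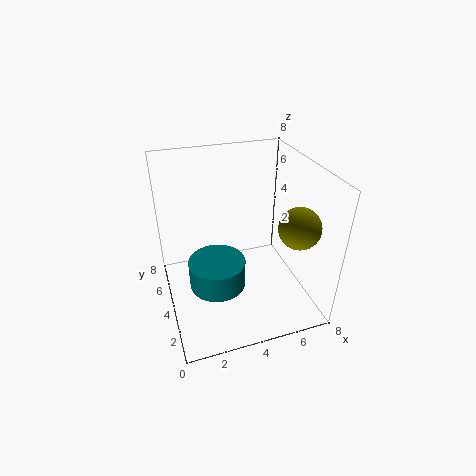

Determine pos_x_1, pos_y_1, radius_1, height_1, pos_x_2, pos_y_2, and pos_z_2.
pos_x_1 = 2.5
pos_y_1 = 3
radius_1 = 1.5
height_1 = 1.5
pos_x_2 = 6
pos_y_2 = 1
pos_z_2 = 6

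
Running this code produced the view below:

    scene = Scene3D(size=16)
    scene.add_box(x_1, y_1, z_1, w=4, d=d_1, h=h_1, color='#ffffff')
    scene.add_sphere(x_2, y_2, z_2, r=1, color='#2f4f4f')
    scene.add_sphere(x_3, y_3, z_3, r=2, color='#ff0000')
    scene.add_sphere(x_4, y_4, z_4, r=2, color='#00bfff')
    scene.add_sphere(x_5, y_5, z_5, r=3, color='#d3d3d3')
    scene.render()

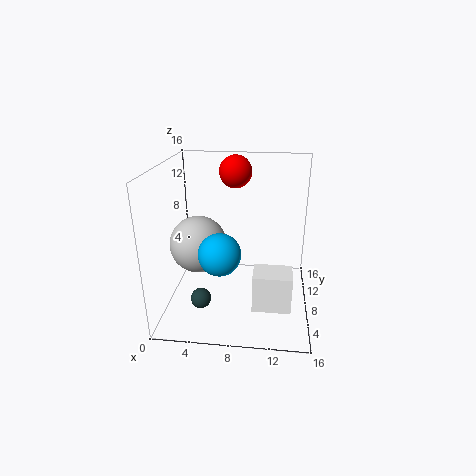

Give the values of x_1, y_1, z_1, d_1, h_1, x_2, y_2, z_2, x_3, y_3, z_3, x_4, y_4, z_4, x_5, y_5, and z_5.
x_1 = 10, y_1 = 3, z_1 = 2, d_1 = 3, h_1 = 4, x_2 = 5, y_2 = 2, z_2 = 4, x_3 = 7, y_3 = 14, z_3 = 14, x_4 = 7, y_4 = 2, z_4 = 9, x_5 = 4, y_5 = 6, z_5 = 8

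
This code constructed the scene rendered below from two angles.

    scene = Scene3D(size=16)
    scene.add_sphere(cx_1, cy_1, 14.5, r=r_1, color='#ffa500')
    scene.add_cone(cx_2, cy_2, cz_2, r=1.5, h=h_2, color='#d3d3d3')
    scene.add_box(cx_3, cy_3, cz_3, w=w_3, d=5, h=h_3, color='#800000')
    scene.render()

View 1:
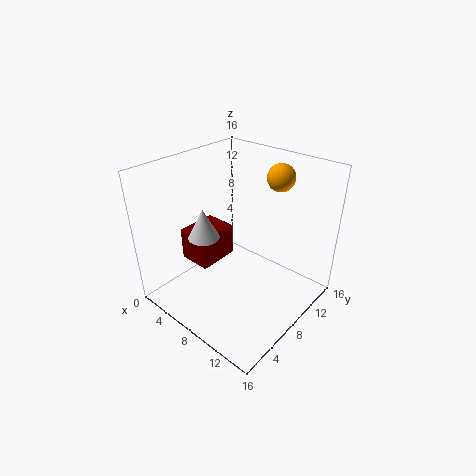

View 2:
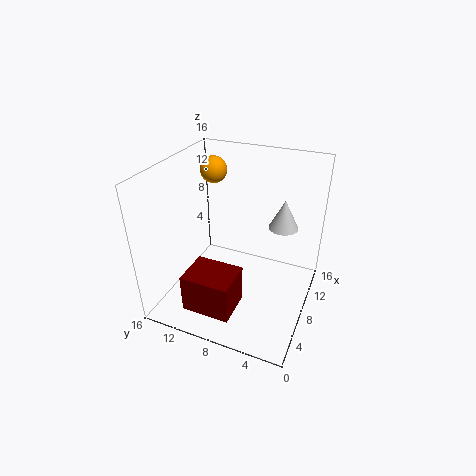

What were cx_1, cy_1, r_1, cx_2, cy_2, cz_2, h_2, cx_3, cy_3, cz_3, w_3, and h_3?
cx_1 = 10.5; cy_1 = 12; r_1 = 1.5; cx_2 = 8; cy_2 = 3; cz_2 = 10.5; h_2 = 3; cx_3 = 0.5; cy_3 = 6; cz_3 = 3; w_3 = 4; h_3 = 4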